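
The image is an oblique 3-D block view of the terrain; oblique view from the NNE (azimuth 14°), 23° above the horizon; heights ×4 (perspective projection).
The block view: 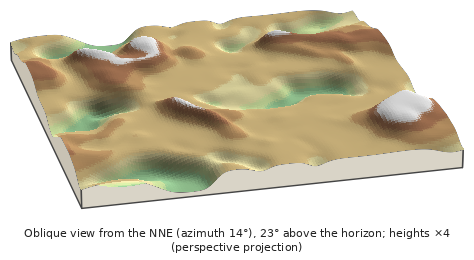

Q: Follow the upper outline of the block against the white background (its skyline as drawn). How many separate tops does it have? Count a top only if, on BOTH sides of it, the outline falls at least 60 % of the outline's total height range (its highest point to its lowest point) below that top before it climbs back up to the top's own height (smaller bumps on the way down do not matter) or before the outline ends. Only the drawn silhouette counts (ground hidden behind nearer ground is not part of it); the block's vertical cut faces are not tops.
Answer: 0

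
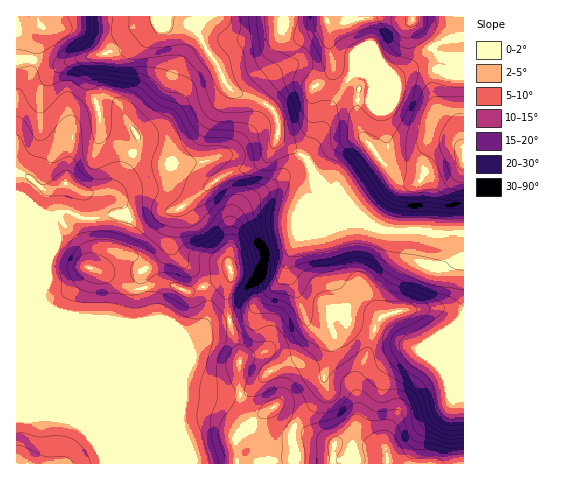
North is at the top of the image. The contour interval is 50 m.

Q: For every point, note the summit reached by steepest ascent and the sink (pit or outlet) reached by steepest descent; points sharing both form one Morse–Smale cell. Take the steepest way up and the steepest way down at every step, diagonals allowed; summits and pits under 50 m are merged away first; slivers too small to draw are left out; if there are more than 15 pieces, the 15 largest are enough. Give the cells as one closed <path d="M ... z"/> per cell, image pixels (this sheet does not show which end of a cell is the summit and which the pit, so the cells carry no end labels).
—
<path d="M314 174l0 5 8 24-19 21-13 29-3 18 9 19 10 31 23 22 1 15-6 18 1 14-2 5-26 26-6 12 5 30 167 1 1-232-31 1-9-2-39 0-8-3-43-25-4-4-6-14z"/><path d="M346 16l-178 0-1 6 22 4 6 4 12 22 9 9 11 24 12 9 23 7 13 11 3 12-1 15 31 21 4 12 12 13 6 14 4 4 16 8 20 14 15 6 39 0 9 2 30-1 1-161-23 1-10-4-17 0-18 10-26-1-10-5-6 1-1-9 6-17-7-12z"/><path d="M286 268l-5 12-33 36-39 9-22 13-40-16-25 1-13-4-31-1-18-4-14-7 3 16 50 119 6 22 191-1-5-30 6-12 23-23 5-8-1-14 6-18 0-11-24-26-10-31-8-14z"/><path d="M167 16l-150 0-1 44 16-1 27 6 39-11-7 13-1 18 9 24 2 21 8 8 31 19 25 6 22 2 22 18 6-1 15-10 19-3 10-5 10-10 8-16 1-14-3-12-13-11-30-10-7-9-9-21-9-9-9-19-9-7-21-2z"/><path d="M277 138l-8 16-10 10-38 13-46 34-8 38-15 15-10 7-1 3 10 39 0 7-3 3 39 15 22-13 39-9 33-36 22-56 19-21 0-4-14-39z"/><path d="M96 56l-12 1-25 8-27-6-16 2 1 153 25 0 13 3 5-4 9-1 12 6 9 1 21-5 20 3 19-6 23 0 10-5 29-23-5-1-12-12-8-5-22-2-25-6-21-11-17-14-3-23-9-24 1-18z"/><path d="M42 214l-26 1 0 248 88 1-3-16-55-132 0-10-4-12 6-16 0-18 8-21 0-9-3-13z"/><path d="M175 210l-25 1-19 6-20-3-24 5-18-7-6 0-9 5 2 22-7 17-1 22-6 16 4 12 14 8 18 4 31 1 13 4 21 0 8-3 0-7-10-39 1-3 10-7 15-15z"/><path d="M463 16l-116 0 5 19 7 12-6 17 0 9 7-1 10 5 26 1 18-10 17 0 10 4 22-1z"/>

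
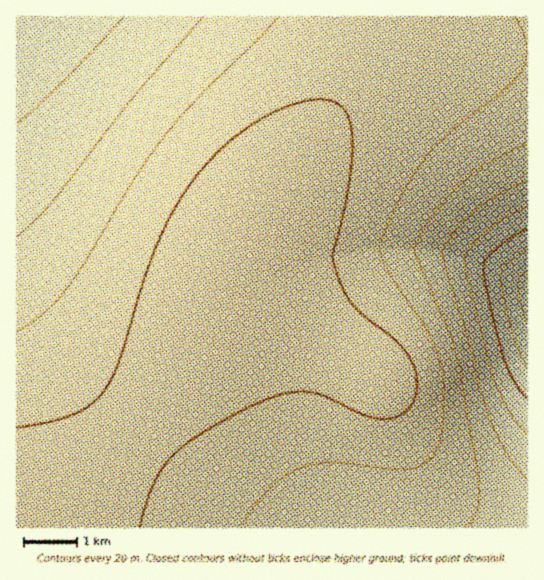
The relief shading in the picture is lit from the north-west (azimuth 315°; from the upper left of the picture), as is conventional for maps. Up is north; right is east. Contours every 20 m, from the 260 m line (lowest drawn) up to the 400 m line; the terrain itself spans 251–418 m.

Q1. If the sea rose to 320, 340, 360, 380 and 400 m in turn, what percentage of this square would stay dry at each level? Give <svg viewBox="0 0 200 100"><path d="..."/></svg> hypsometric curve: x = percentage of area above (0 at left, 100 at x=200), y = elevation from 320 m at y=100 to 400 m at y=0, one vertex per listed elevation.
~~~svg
<svg viewBox="0 0 200 100"><path d="M193 100l-10-25-20-25-37-25-67-25"/></svg>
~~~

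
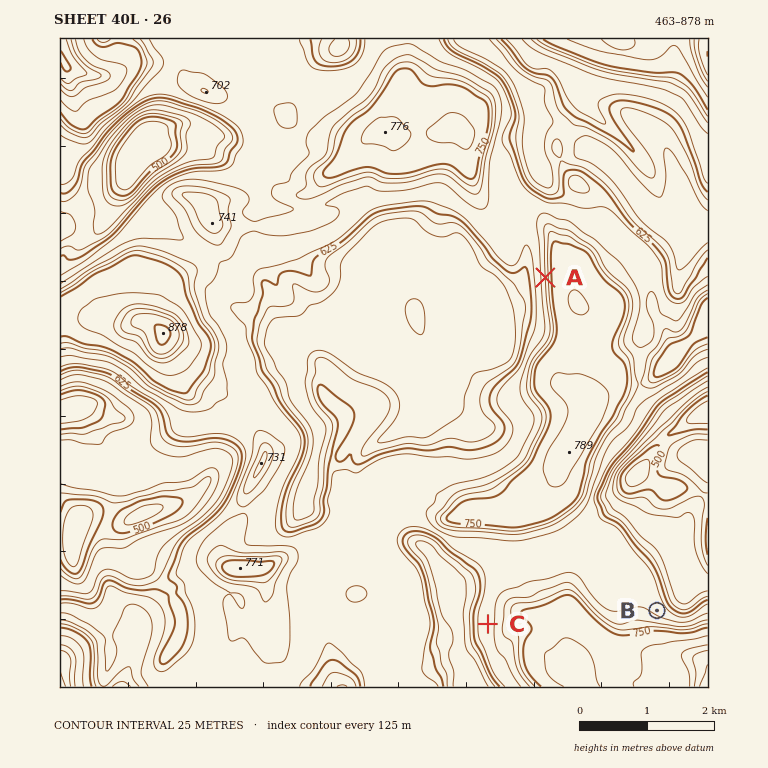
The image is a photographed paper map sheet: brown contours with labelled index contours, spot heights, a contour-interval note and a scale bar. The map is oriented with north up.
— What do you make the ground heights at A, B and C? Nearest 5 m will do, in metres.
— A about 700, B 670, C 670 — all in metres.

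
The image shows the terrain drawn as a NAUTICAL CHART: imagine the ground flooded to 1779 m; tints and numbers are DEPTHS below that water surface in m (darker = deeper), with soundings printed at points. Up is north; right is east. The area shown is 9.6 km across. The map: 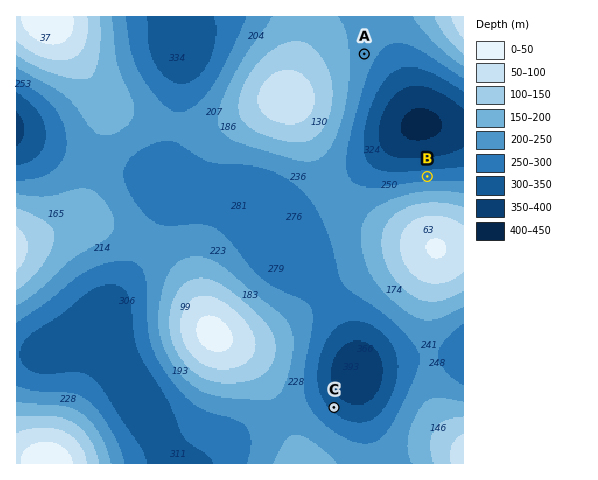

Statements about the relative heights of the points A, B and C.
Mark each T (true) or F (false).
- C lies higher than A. F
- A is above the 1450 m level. T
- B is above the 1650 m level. F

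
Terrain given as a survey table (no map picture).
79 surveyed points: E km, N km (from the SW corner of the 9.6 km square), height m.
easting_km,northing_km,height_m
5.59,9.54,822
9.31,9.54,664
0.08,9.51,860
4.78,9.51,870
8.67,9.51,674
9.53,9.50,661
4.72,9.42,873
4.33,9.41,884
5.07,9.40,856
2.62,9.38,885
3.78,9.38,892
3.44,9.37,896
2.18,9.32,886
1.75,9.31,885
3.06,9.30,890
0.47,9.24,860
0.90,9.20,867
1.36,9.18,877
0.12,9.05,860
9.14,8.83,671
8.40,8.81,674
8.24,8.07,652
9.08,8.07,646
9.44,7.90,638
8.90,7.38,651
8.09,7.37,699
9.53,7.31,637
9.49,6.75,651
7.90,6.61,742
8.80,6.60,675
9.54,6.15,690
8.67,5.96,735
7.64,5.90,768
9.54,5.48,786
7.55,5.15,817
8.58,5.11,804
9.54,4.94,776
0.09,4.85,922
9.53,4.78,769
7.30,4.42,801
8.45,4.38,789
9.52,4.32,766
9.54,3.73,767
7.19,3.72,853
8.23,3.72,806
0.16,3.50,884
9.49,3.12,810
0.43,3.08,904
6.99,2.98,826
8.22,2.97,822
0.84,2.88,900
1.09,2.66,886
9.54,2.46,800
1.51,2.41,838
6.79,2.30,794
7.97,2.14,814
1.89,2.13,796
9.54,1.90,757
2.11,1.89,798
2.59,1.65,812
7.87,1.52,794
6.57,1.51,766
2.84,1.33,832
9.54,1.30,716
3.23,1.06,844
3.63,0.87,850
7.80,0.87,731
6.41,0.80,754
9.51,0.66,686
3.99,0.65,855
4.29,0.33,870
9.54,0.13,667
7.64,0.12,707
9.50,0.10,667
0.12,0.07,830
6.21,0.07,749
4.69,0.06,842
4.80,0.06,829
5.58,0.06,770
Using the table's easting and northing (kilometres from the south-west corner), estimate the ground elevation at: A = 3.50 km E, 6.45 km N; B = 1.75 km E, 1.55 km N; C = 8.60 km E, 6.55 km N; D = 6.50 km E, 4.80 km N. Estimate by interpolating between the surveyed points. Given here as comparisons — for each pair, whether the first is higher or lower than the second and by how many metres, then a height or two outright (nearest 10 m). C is lower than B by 150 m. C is lower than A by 140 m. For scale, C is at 690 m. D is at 770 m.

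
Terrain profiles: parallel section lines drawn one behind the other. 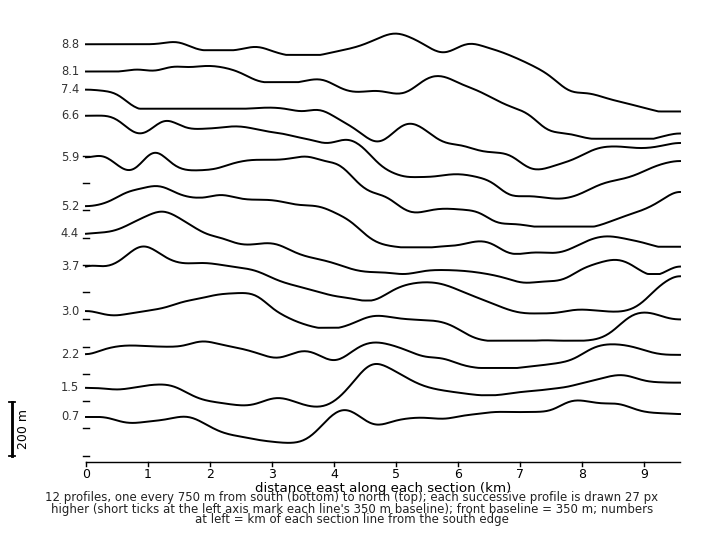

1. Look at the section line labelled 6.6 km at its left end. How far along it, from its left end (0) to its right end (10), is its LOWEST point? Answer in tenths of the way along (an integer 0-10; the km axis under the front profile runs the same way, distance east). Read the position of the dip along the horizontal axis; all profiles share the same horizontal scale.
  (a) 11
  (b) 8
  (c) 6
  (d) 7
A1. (b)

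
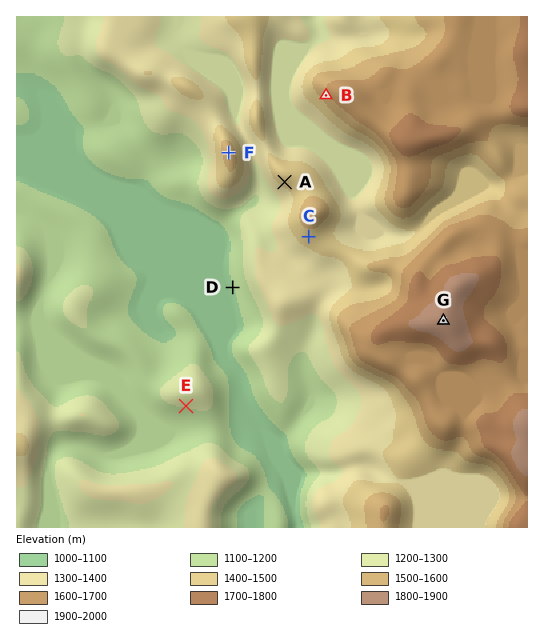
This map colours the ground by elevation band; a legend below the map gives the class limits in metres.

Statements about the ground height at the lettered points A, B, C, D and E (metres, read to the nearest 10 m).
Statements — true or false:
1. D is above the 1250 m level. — false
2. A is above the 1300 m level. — true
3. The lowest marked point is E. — false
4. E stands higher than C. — false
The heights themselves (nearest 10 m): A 1450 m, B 1570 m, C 1460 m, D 1100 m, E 1210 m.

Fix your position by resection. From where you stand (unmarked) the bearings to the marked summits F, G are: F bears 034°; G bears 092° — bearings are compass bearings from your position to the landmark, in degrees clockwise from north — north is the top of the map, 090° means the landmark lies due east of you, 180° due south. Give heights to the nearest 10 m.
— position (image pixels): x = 123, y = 309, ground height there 1110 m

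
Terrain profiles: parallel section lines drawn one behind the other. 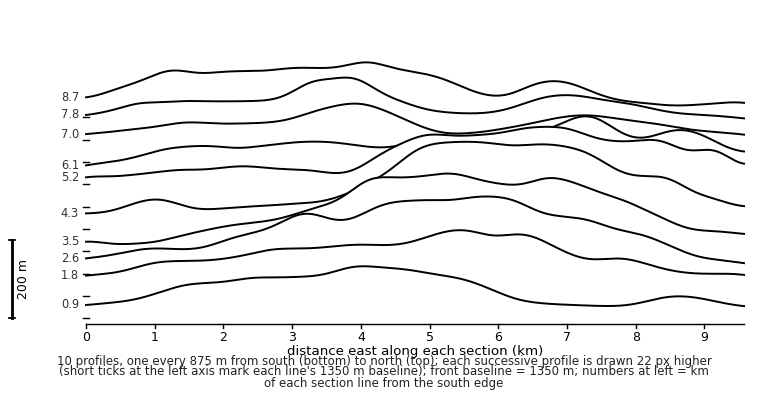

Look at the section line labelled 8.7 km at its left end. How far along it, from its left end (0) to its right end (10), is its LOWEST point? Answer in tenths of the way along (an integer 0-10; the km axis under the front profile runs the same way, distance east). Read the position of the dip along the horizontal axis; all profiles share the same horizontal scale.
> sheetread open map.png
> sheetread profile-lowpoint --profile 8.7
9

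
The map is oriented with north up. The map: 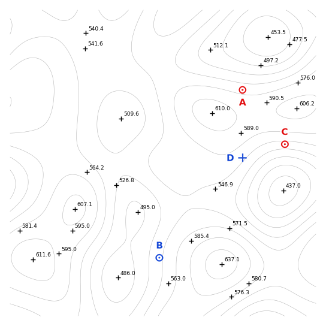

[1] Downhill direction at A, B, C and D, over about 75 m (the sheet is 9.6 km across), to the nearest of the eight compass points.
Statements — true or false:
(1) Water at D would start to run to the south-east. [true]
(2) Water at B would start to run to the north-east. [false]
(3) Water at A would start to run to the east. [false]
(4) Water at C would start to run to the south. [true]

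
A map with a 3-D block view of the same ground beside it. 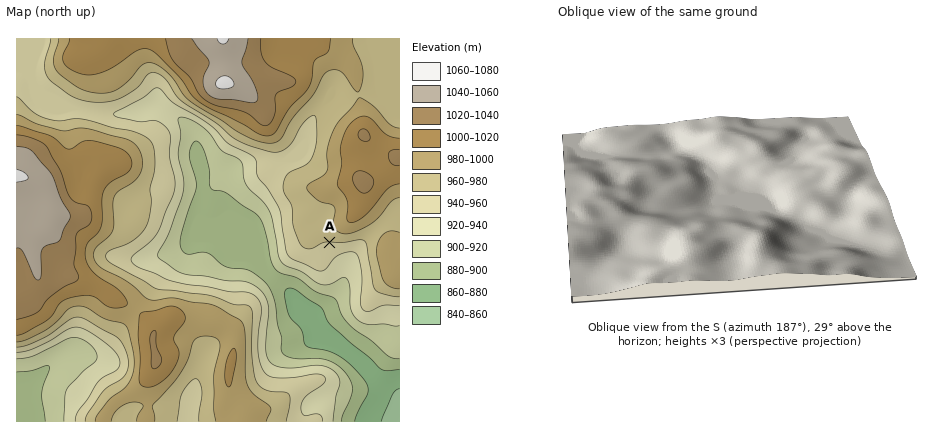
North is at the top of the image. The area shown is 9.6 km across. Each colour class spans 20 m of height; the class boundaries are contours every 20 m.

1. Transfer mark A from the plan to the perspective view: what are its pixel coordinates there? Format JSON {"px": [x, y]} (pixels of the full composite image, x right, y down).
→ {"px": [825, 194]}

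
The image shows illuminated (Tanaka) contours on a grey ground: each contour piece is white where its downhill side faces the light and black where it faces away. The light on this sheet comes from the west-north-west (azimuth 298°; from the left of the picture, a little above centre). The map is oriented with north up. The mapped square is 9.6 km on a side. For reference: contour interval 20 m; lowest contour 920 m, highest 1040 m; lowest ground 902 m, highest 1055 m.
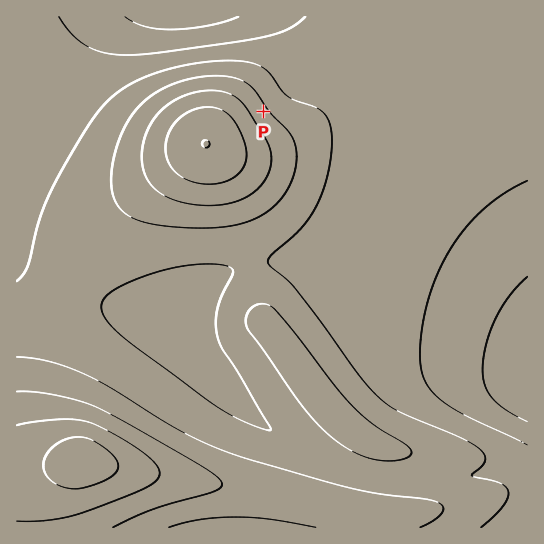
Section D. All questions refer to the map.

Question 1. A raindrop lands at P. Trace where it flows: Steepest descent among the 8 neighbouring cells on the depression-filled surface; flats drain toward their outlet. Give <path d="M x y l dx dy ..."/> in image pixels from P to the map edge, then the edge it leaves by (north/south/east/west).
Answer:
<path d="M263 111l38-37 1-3 0-6 1-2 0-25-21-21"/>
exit: north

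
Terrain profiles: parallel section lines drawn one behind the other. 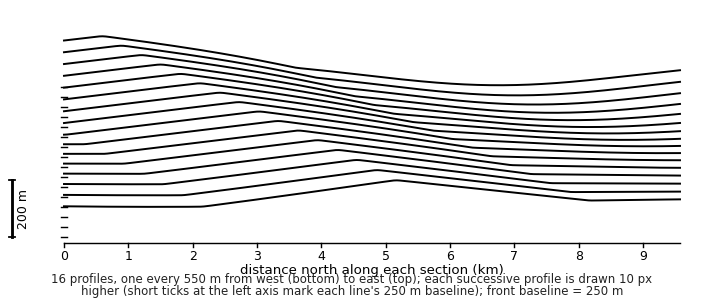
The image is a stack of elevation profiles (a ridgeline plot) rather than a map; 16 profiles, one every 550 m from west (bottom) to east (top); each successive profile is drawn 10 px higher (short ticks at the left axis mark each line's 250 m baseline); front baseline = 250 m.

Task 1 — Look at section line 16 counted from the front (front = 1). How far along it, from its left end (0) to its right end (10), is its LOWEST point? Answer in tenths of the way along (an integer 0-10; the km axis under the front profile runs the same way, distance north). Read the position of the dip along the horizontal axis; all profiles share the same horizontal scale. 7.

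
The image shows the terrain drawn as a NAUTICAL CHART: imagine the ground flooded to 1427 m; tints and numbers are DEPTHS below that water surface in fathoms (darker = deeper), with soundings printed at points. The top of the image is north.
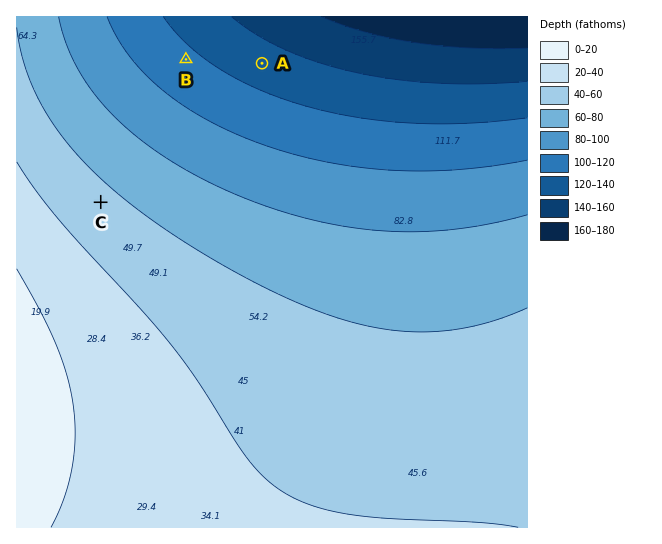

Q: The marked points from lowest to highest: A B C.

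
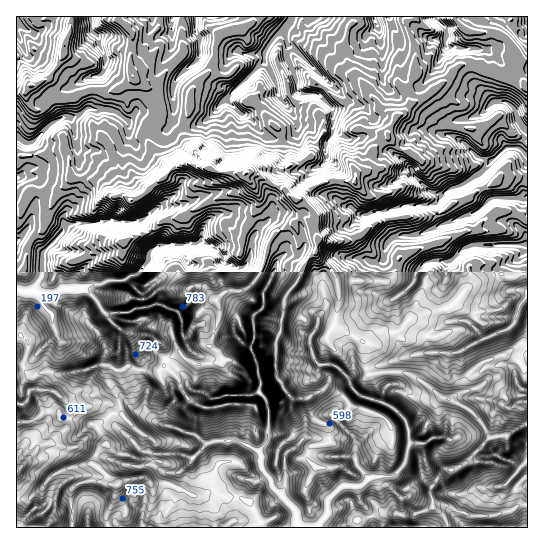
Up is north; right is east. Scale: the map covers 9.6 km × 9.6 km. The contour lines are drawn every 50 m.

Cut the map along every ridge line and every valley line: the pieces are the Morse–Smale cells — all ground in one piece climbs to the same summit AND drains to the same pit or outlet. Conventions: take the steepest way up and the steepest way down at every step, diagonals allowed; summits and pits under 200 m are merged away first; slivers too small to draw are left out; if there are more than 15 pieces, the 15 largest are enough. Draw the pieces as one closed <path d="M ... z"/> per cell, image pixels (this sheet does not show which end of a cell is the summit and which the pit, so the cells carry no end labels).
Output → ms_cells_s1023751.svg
<path d="M134 79l-23 13-22-1-16 8-20 1-15 11-9-6-4-10 1-4-10 2 0 242 6 1 6 6 0 8-5 15 7 10 12-3 21 3 22-4 12-6 12 0 8 6 10-4 15 4 17 0 8-12 11-6 17 11 26-1 2-4-4-6-10-7 11-32-4-13 13-10 13 0 8 8 25-3 10 4 2-6 12-15 6-16 11-10 3-14-4-8 0-17-14-14-10-3-8-9-10-3-8-6-15-7-27 1-33-9-7 0-12 5-10-8-13-19 0-7 12-24-3-14-4-8z"/><path d="M315 253l-10 10-6 16-12 15-2 6-10-4-25 3-8-8-13 0-13 10 4 13-11 32 10 7 4 6-2 4-26 1-17-11-11 6-8 12-17 0-15-4-6 4-6-2-4 5-2 9 12 21 6 0 6 5 24 14 38 12 10 8-1 4-11 12-16-6-20 2-2 2-2 8 4 3 6 4 16 1 0 8-7 13 0 7-11 9-3 18 239 0 2-2 2-28-14-15-2-6 10-2 10-13 4-16-1-19-4-9-13-11-10-6-20-5-10-10-2-7 8-7 10-3-3-27-29-17 4-19-2-25-4-8-16-15z"/><path d="M469 64l-10 1-17 19-17 13-12 6-18 16-7 12 0 7-15 12-6 19-9 3-4 9-25 0-10 3-12 7-6 8 15 18-1 14 4 8-3 16 17 18 4 8 2 25-4 19 30 18 8 1 16-11 10-2 14-14 37-10 19-20 17-10 7-2 12 0 5 2 18-4 0-184-7-8-16-2-12-7z"/><path d="M353 16l-99 0-2 7-5 4-22 5-6 5-8 32-15 14-5 10 0 13-7 21 0 10 3 6 9 10 10 15 17 5 31 0 19 12 10 3 12 12 6 0 6-9 16-8 31-2 4-9 9-3 6-19 15-12 0-7 8-14-16-8-3-7-30-40-4-12 5-21 5-7z"/><path d="M366 369l-9 3-8 7 2 7 10 10 20 5 16 10 7 7 5 15 0 13-5 19-9 10-10 2 2 6 14 15 0 15-4 14 50 1-3-11-12-11 1-4-2-13 12-18 12-2 10-5 18-18 6-8-5-12-15-17-30-13-13-12-19-11-26-1-12 3z"/><path d="M253 16l-134 1 0 4 9 6 5 10-2 13 1 25 5 6 18 10 4 11 0 15-11 18 1 11 7 11 15 12 12-5 22 3-9-14-9-10-3-6 0-10 7-21 0-13 5-10 15-14 8-32 6-5 22-5 6-6z"/><path d="M527 273l-17 4-5-2-12 0-7 2-17 10-19 20-37 10-14 14-10 2-16 11-8-1 0 23 6 2 48-15 35 0 27-13 4 18 5 2 17-7 14-9 6 0z"/><path d="M127 404l-7 1 1 10-8-2-10 8-10 4 6 4 6 10 0 4-10 14-2 8 15 12 3 7 5 2-1 12-8 16 0 8 2 3 8-1 4 4 36 0 4-18 11-9 0-7 7-13 0-8-16-1-6-4-4-3 2-8 2-2 20-2 16 6 11-12 1-4-10-8-41-14-21-12z"/><path d="M118 16l-46 1-8 37-7 13-8 12-18 6-6 9 4 11 5 4 4 2 15-11 20-1 16-8 22 1 12-5 10-9-2-8 0-20 2-13-5-10-9-6z"/><path d="M454 16l-37 0-2 3-8 3 9 31 0 21-9 16 3 15 19-10 13-11 17-19 4-1 12 1 34 15 15 2-5-5 1-19-13-19-13-7-28-1-6-5z"/><path d="M415 16l-61 0-1 6-5 7-5 21 9 21 15 16 13 22 17 8 12-11-2-16 9-16-1-31-8-17 0-4 8-3z"/><path d="M22 336l-6 1 1 86 14-2 12-9 14 0 4 5 8 2 0-13-2-3 3 2 13 2 7 0 7-4 23 2-11-22 2-9 4-4-6-5-12 0-12 6-22 4-12-3-21 3-7-10 5-15 0-8z"/><path d="M527 424l-21 12-16 1-25 27-10 5-12 2-12 18 2 13-1 4 14-1 13 6 11-20 5-3 30-3 23-24z"/><path d="M486 361l-8 4-11 12-3 14-15 8 20 10 12 13 9 15 16-1 22-13 0-32-11-6-4-17-10-4-9 3-5-2z"/><path d="M74 419l-5 0-2 8-8 8-9 8-9 2-25 26 1 29 13-1 14-13 6-9 15-8 28-6 3-9 9-11 0-4-10-14z"/>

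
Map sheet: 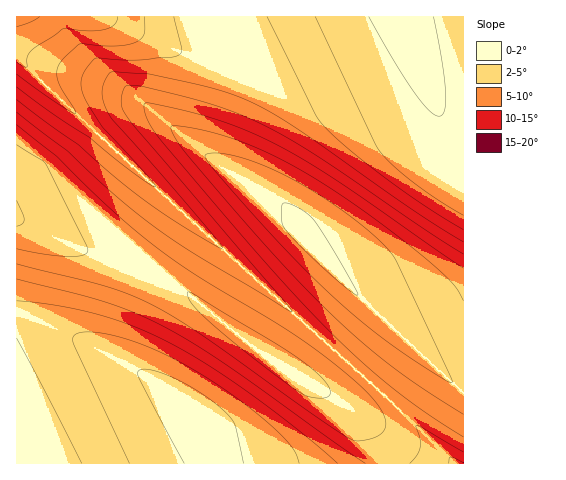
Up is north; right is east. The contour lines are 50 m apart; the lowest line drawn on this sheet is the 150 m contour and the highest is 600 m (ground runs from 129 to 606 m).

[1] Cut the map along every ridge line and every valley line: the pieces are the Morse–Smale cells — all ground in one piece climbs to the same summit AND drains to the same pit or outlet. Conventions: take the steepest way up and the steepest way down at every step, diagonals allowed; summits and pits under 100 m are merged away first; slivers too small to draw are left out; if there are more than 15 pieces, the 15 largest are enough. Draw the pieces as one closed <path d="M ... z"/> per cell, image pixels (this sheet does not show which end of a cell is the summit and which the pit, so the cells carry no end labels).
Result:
<path d="M463 16l-242 0 0 8 18 44 2 12-23 67 0 13 3 6 67 42 9 14 8 21 13 14 143 133 3 0z"/><path d="M220 16l-203 0-1 39 23 24 133 124 198 178 25-31 7-10 0-4-97-93-8-21-9-14-60-37-10-11 0-13 5-17 18-50-2-12z"/><path d="M17 218l-1 95 18 5 68 33 88 52 5 4 10 27 9 30 242-1-86-81-20 17-9 1-7-2-64-38-103-85-20 0-18-6-67-28z"/><path d="M17 56l-1 161 3 3 43 21 67 28 18 6 20 0 103 85 64 38 7 2 9-1 20-17-244-221-87-82z"/><path d="M21 314l-5 0 1 150 196-1 0-5-8-24-10-27-5-4-88-52z"/><path d="M403 337l-8 13-25 32 82 78 4 4 7 0 1-73-12-9z"/>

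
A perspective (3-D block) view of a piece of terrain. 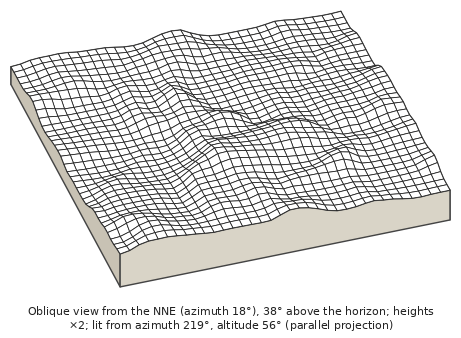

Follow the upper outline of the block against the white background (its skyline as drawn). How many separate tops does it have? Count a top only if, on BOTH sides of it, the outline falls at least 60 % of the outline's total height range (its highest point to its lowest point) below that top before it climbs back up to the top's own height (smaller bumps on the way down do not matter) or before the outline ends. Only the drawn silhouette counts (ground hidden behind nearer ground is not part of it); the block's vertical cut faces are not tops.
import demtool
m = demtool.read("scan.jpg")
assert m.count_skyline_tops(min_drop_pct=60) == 0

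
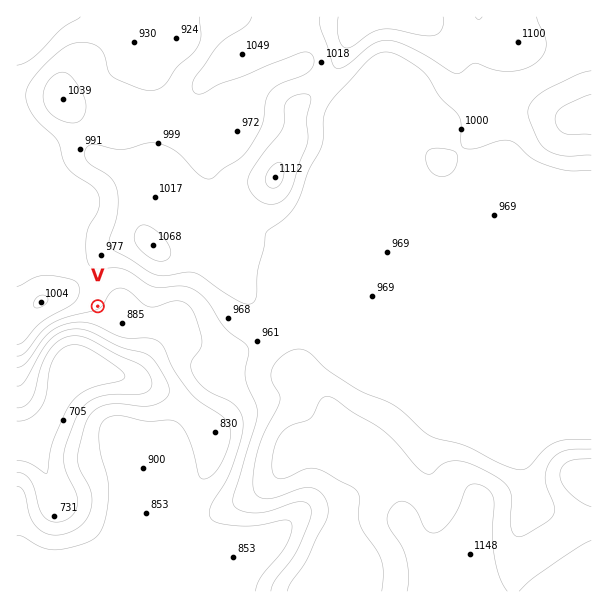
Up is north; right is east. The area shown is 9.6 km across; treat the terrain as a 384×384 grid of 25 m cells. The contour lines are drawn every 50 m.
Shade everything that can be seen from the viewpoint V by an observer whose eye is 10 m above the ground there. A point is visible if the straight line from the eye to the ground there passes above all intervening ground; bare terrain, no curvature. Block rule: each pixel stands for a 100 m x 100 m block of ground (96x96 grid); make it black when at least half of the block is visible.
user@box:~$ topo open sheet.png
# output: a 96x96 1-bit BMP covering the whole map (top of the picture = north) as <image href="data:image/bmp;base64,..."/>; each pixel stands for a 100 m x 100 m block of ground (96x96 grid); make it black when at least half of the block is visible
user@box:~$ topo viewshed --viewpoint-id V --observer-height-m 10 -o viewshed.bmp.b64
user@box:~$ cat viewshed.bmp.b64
<image width="96" height="96" href="data:image/bmp;base64,Qk2+BAAAAAAAAD4AAAAoAAAAYAAAAGAAAAABAAEAAAAAAIAEAAATCwAAEwsAAAIAAAAAAAAA////AAAAAAD/n+AAAH+AAAAAAAD/H8AAAD/AAAAAAAD/H8AAAA/AAAAAAAD/j8AAAAGAAAAAAAD/z4AAAAAAAAAAAAD/74AAAAAAAAAAAAD/94AAAAAAAAAAAAD//wAAAAAAAAAAAAD//wAAAAAAAAAAAAD//gAAAAAAAAAAAAD//wAAAAAAAAAAAAD//wAAAAAAAAAAAAD/DwADgAAAAAAAAAD+B4AD4AAAAAAAAAD+A4AB+AAAAAAAAAD8A8AB/gAAAAAAAAD8AcAB/wAAAAAAAAD8AeAB/4AAAAAAAAD8AeAA/8AAAAAAAAD8AfAA/+AAAAAAAAD8AfwA//AAAAAAAAD+Mf4A//AAAAAAAAD///+A//AAAAAAAAD////h//gAAAAAAAD////x//gBAAAAAAD////5//wDAAAAAAB////7//4GAAAAAAA///////8IAAAAAAA/////n//wAAAAAAA/////A//wAAAAAAA////+A//wAAAAAAB////+A//wAAAAAAB////+A//wAAAAAAD/////B/jwAAAAAAD8D8H/B/AAAAAAAAD4AAD/j/gAAAAAAAB4AAD/n/gAAAAAAABwAAD///wAAAAAAABwAAD///4AAAAAAABwAAD///4AAAAAAAB4AAD///4AAAAAAAB4AAD///4AAAAAAAB4AAD//wAAAAAAAAB8AAH//gAAAAAAAAB8Af4//AAAAAAAAAAfA/4f/AAAAAAAAAAP//4P/AAAAAAAAAAH//4P/AAAAAAAAAAD//8P+AAAAAAAAAAAf/8P+AAAAAAAAAAAH/+/8AAAAAAAAAAAD///4AAAAAAAAAAAD//fwAAAAAAAAAAAD/+DgAAAAAAAAAAAB/+AAAAAAAAAAAAAB/8AAAAAAAAAAAAAA/4AAAAAAAAAAAAAAPgAAAAAAAAAAAAAAAAAAAAAAAAAAAAAAAAAAAAAAAAAAAAAAAAAAAAAAAAAAAAAAAAAAAAAAAAAAAAAAAAAAAAAAAAAAAAAAAAAAAAAAAAAAAAAAAAAAAAAAAAAAAAAAAAAAAAAAAAAAAAAAAAAAAAAAAAAAAAAAAAAAAAAAAAAAAAAAAAAAAAAAAAAAAAAAAAAAAAAAAAAAAAAAAAAAAAAAAAAAAAAAAAAAAAAAAAAAAAAAAAAAAAAAAAAAAAAAAAAAAAAAAAAAAAAAAAAAAAAAAAAAAAAAAAAAAAAAAAAAAAAAAAAAAAAAAAAAAAAAAAAAAAAAAAAAAAAAAAAAAAAAAAAAAAAAAAAAAAAAAAAAAAAAAAAAAAAAAAAAAAAAAAAAAAAAAAAAAAAAAAAAAAAAAAAAAAAAAAAAAAAAAAAAAAAAAAAAAAAAAAAAAAAAAAAAAAAAAAAAAAAAAAAAAAAAAAAAAAAAAAAAAAAAAAAAAAAAAAAAAAAAAAAAAAAAAAAAAAAAAAAAAAAAAAAAAAAAAAAAAAAAAAAAAAAAAAAAAAAAAAAAAAAAAAAAAAAAAAAAAAAAAAAAAAAAAAAAAAAAAAAAAAAAAAAAAAAAAAAAAA="/>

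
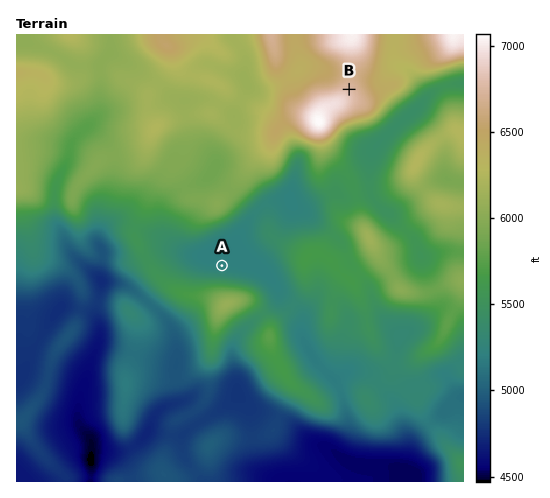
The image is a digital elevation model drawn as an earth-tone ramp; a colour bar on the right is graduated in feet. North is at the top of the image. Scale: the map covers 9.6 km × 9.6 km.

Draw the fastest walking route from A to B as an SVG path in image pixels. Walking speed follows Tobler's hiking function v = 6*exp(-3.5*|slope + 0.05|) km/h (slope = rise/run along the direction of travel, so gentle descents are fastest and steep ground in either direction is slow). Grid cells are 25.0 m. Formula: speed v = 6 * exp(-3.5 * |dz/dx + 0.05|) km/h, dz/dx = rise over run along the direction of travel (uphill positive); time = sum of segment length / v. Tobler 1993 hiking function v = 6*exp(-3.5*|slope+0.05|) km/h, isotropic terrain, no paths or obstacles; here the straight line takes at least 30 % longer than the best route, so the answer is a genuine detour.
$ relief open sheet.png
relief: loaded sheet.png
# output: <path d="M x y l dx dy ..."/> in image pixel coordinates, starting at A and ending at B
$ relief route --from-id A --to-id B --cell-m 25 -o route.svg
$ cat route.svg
<path d="M222 266l2-5 0-18 38-74 9-10 23-46 18-18 7-3 15 0 5-3 10 0"/>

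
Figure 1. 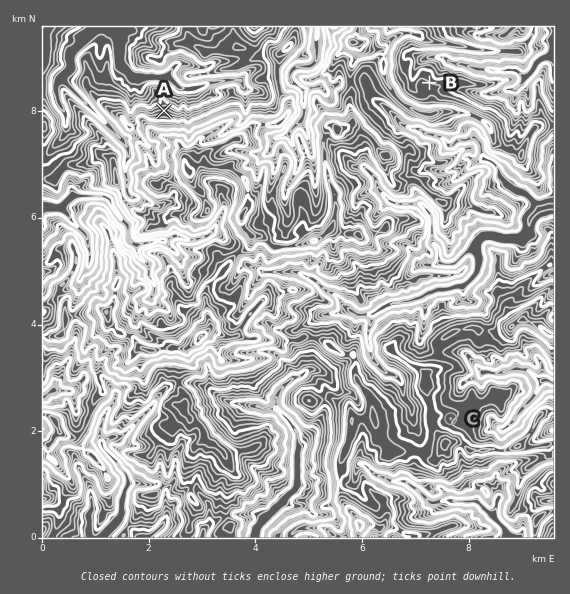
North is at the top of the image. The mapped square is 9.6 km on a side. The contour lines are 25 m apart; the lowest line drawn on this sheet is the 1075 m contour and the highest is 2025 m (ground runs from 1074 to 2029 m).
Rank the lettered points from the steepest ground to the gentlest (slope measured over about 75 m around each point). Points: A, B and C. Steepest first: A B C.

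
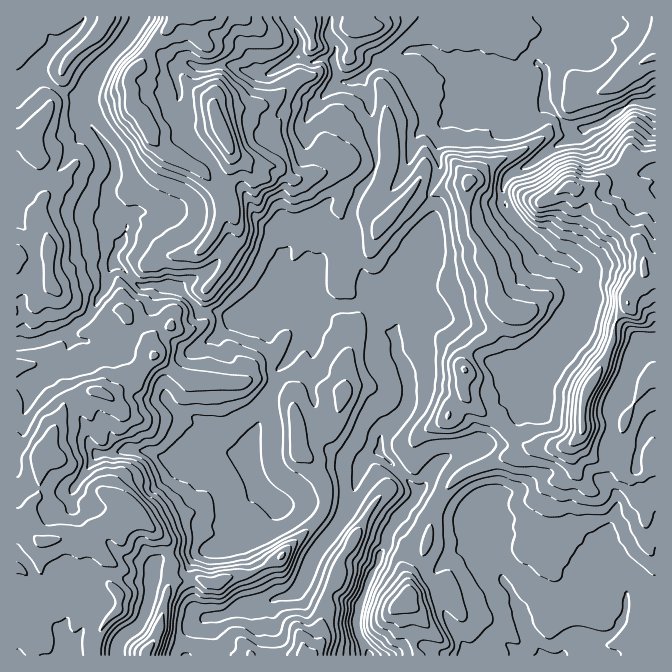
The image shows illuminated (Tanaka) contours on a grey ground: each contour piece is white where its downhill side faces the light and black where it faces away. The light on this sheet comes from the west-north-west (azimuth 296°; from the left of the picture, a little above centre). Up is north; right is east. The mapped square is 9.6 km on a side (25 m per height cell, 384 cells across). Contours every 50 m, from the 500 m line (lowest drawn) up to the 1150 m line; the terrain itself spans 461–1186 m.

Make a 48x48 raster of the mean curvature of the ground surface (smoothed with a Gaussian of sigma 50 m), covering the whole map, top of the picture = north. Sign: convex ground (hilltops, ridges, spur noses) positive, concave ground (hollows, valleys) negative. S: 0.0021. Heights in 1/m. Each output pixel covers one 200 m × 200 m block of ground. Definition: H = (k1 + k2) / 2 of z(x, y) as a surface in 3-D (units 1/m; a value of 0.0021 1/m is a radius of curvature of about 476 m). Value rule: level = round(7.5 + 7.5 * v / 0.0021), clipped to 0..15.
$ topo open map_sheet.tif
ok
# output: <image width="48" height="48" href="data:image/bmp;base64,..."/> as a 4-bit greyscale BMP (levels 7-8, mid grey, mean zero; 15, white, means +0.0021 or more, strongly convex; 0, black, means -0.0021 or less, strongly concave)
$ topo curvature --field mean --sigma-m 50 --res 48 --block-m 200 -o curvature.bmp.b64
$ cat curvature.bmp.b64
<image width="48" height="48" href="data:image/bmp;base64,Qk32BAAAAAAAAHYAAAAoAAAAMAAAADAAAAABAAQAAAAAAIAEAAATCwAAEwsAABAAAAAAAAAAAAAAABEREQAiIiIAMzMzAERERABVVVUAZmZmAHd3dwCIiIgAmZmZAKqqqgC7u7sAzMzMAN3d3QDu7u4A////AHiWe5CfwlmpjqmO2HcEWYaTioeFZoiHiHmHeMEU90d3uGRufaCYp391hXpJlVZoiHh3hepQ+yRWl3bIi2DNl8kamZZqmIqFiWhnd16xnSNEFGZ0naCN6tNpiIV4iIeWeWt4d1zFT0SbREMzjHIav6OYiIaIiHeWeHh2dplkPaz/uoZjXekIj1aod1eHiHmGaJh2hoq1PWla3euiS+kEqVSYZ2iIh4hmeVh2h7dkOWASRJ/yJ+lgtqhXd3mIh4dni1zKqWiirpVmVTX8Iq9xl7p2h2mHh4dniYl5iZmZ+VaHd2RNsi+TSatmd2iId3dHmadFRnmul2iXd3dVyhbnBatWeGeHdndXiWmXaXjKl2iXd3d1bUTMgX11Z2mXhouEp1l1G8uURnaHd3dljlR99RnWRENal6tnp1p3VLqbZWd3d3dnumV7VnWup1hmaaNaiVus0Xi6VGd3d3aqp1V2LIVXvLuGWmiZWjvIcVABRmd3d3WsdmhjunVURHmr3qR5WUjIZMmIp3d3d3WraoaDmrd2Q5qJefZKWDi7aFi9qIdmdmW6WbZ3J535aqV1Jvg8dmaLWFy4dVaIdlbJSLdYg1jXyHZmVvQopnZ6m8tWI6iImTa5WMlopHV8hnd3V/gkp3ZmeqecJKu83qSoaLmXlHWMh2d3Zt9SmqhmZHZ8eJiHapNnV7lXdXWftVd3ZW/CW5q2l3do+SSGmpdoZ6lYWHWrRGZndVjzRyI4ZXdpplQ3lmiHd4poWHeIu3hldkT4NHtjS4eHjcyVVmiHZ4p2aIhmZ4mVV1P2J2p6Ybm2bKFzV3iIeIp3d4dleKzaVmSc9FuLxEy6fJK2VmdmZmZYd3d3iriblmNPpma8iRuAIA34VneXeahod3iGeoZ4p2SNp4XIeEkalWJ8hWaHd5dod3d3iodnmWVYupe1eGGcu7tJpmaHd4aXZ3ZpqpdYVFVEuqbZZ5N4mZ3TuVZ4d4XHdnZYqZiDZmZXt2XId3ZJh2Xmq1aHhpS7ZWVruYcUd2iJ5mqmZno4h3V61zR1d5Wcp1Rrp3BXaGe6Znl2ZoR1Z2Vb4rN3R5WW2XNblhPOaXvmV3m4d1iYh1R7lIOZhHWWfWdteA3v+rdHd2Vpl2WHdVe4WdmcqXVLObOu+wl3v82Weml2qJR2eL12mayWmqppkvJ+u1AFnVe5dWummXRnraY46oiDiJpnwdPomf9wWVRt3YtoaEVK1lRuw0p0iIlJs6RDQzX9Ijd8tXuGdVZ9x1efdGpTmIk7plV3d3U6sxJLxGnGVWnMdWXMVneTapk7qHd3d4mGSoYC5mjZVXfodUfqebuGGKoslmd3d3eijLqCAFh2VGvHd1rNl3rHYWZNhneHiZekiJrdhnN/ZCnohqR7QhO/90Ncd4iHd1Z2iXZ9tpR9pSPfhDIyNoQCIc5SWYZnd4pliHZXy5lH21Esl1n7hYu09lhWRFaIiIiWiHdmenl1TOUV63tmR6uS0JqqZnh3d4iJZ4iHeYd5Y+pRTYmri5cMwaurp4iIh4iHd3d3aQ=="/>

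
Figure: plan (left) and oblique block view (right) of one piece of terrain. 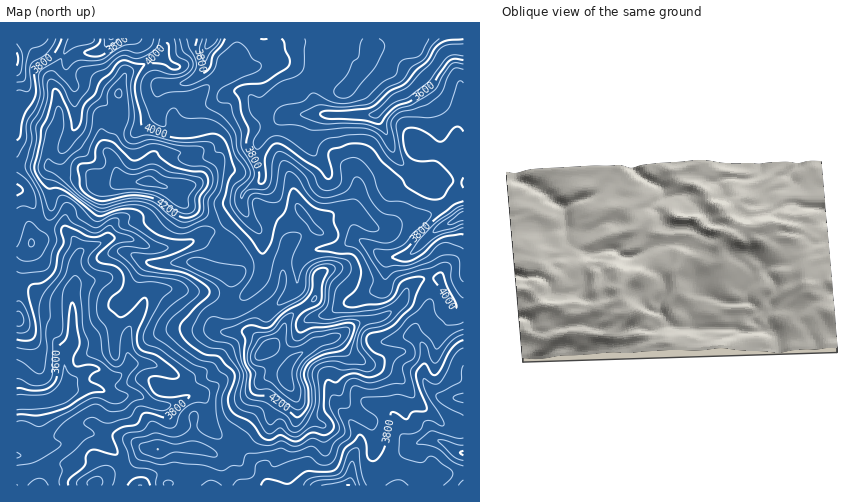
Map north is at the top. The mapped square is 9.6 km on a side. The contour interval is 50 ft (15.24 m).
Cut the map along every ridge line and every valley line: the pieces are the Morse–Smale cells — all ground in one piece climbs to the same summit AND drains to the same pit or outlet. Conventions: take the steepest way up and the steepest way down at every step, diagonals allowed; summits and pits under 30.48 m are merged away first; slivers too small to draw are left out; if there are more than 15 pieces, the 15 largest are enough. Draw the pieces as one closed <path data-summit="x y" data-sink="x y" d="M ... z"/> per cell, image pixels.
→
<path data-summit="269 348" data-sink="17 403" d="M48 226l-4 0-18 24-10 2 0 34 12 2 17 10 26 4 2 36-8 16 0 18 2 7-2 12-16 10-33 2 0 82 151 1 16-9 6-29 13 1 12 5 16-2 24-40 2-18 5-11 11-8 13 1 3-12-15-14-24-18-26 0-3-2-1-11 9-23 4-17-1-4-8-3 3-27-6-15-2-2-14 5-16 10-21 5-14 0-23-9-18-1-32 15-6-14-7-7z"/><path data-summit="269 348" data-sink="463 50" d="M463 38l-225 1 0 18-3 7-6 9-11 6 2 6 5 7 20 1 15 17 23 7-20 18-5 10 4 35-13 7-7 7 0 15-23 20 7 16-3 27 9 3-4 21-9 23 2 12 28 1 12 8-6-10 1-4 5-11 21-28 1-29 5-14 21-15 6 0 1-3 10-8 11-6 12-2 9 4 12 12 14 3 18-7 18-3 24-12 12-10 8-2z"/><path data-summit="269 348" data-sink="463 453" d="M438 278l-14 0-8 4-8 6-5 12-14 13-13 6-19 4-17 13-8 2 4 3 6 11 0 9-6 14 0 8 3 10 5 8 11 11 16 12 2 5 2 57 89-1 0-176-10-3-13-26z"/><path data-summit="269 348" data-sink="463 216" d="M463 196l-7 1-12 10-24 12-18 3-18 7-14-3-16-15-6-1-11 2-16 9-6 8-3-1-19 11-5 5-5 14-1 29-21 28-6 15 3 6 30 30 7-10 19-12 23-7 20-14 28-7 18-16 5-12 4-4 12-6 16 2 14 26 4 3 5 0z"/><path data-summit="147 181" data-sink="463 50" d="M217 79l-18 16-23 14-2 11 11 12 0 20-23 5-13 24 23 7 11 16 25 12 12 12 22-19 0-15 7-7 13-7-4-35 5-10 20-18-23-7-8-12-9-6-18 0z"/><path data-summit="269 348" data-sink="348 485" d="M332 338l-18 6-19 12-9 16 0 7 11 21 0 17-5 19-10 20 6 30 86-1-1-56-2-5-16-12-11-11-5-8-3-10 0-8 6-14 0-9-6-11z"/><path data-summit="147 181" data-sink="17 403" d="M60 171l-5 0-4 6 0 34-6 14 22 7 7 7 6 14 32-15 18 1 23 9 22-1 13-4 16-10 14-4-10-13-25-12-14-17-18-5-27-2-12 5-13 1-11-13-7-1-13 2z"/><path data-summit="147 181" data-sink="111 39" d="M133 38l-22 0-12 13-21 2-9 6-6-2-3 3-9 19 8 31-2 16-8 23 0 16 3 3 16 6 13-2 7 1 11 13 13-1 10-5-4-6-10-25 14-30 1-8-4-20 5-16 22-12-6-17z"/><path data-summit="269 348" data-sink="463 453" d="M283 375l-14 1-8 7-5 11-2 18-24 40-16 2-12-5-13-1-6 29-15 8 119 1 0-13-5-10 0-7 10-20 5-19 0-17-11-23z"/><path data-summit="147 181" data-sink="213 39" d="M146 64l-22 11-5 16 4 20-1 8-14 30 11 27 6 6 23 0 14-25 23-5 0-20-10-9-1-10 6-9 19-9 18-16-11-13-7 9-11 7-28 3-9-9z"/><path data-summit="147 181" data-sink="17 58" d="M41 38l-25 1 0 150 10 6 12 23 7 7 6-14 0-34 3-5 4-2-9-5 1-21 9-28-2-20-6-17 12-23-11-6z"/><path data-summit="18 320" data-sink="17 403" d="M24 286l-8 1 0 114 33 0 12-6 6-10-2-31 8-16-1-36-27-4z"/><path data-summit="269 348" data-sink="213 39" d="M237 38l-69 0-5 18-16 6 0 3 7 14 6 6 28-3 11-7 7-9 12 13 11-6 6-9 3-7z"/><path data-summit="269 348" data-sink="17 58" d="M17 190l-1 61 8 1 6-6 2-6 8-7 5-8-7-7-12-23z"/><path data-summit="269 348" data-sink="111 39" d="M167 38l-33 1 6 7 6 18 17-8 4-7z"/>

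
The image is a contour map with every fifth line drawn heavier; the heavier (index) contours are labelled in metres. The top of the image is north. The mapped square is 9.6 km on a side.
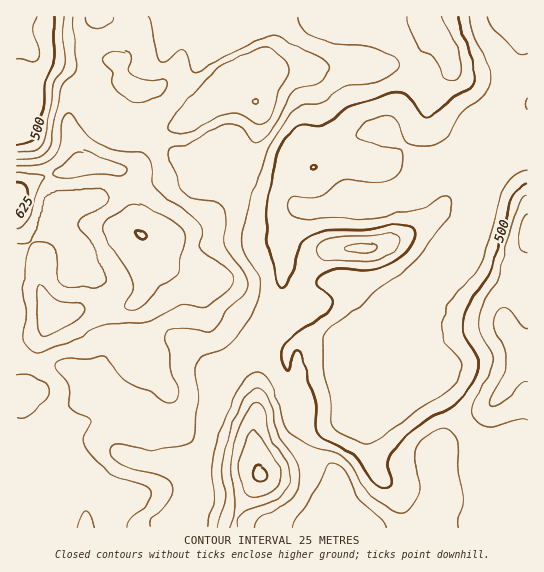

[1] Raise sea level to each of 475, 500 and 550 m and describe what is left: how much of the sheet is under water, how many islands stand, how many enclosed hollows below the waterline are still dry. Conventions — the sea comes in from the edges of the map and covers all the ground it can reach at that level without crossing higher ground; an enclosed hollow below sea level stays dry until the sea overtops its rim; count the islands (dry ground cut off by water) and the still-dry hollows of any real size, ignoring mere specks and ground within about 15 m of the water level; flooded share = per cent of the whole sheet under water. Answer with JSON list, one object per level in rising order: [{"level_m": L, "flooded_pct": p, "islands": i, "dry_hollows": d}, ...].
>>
[{"level_m": 475, "flooded_pct": 15, "islands": 0, "dry_hollows": 0}, {"level_m": 500, "flooded_pct": 27, "islands": 0, "dry_hollows": 0}, {"level_m": 550, "flooded_pct": 64, "islands": 0, "dry_hollows": 0}]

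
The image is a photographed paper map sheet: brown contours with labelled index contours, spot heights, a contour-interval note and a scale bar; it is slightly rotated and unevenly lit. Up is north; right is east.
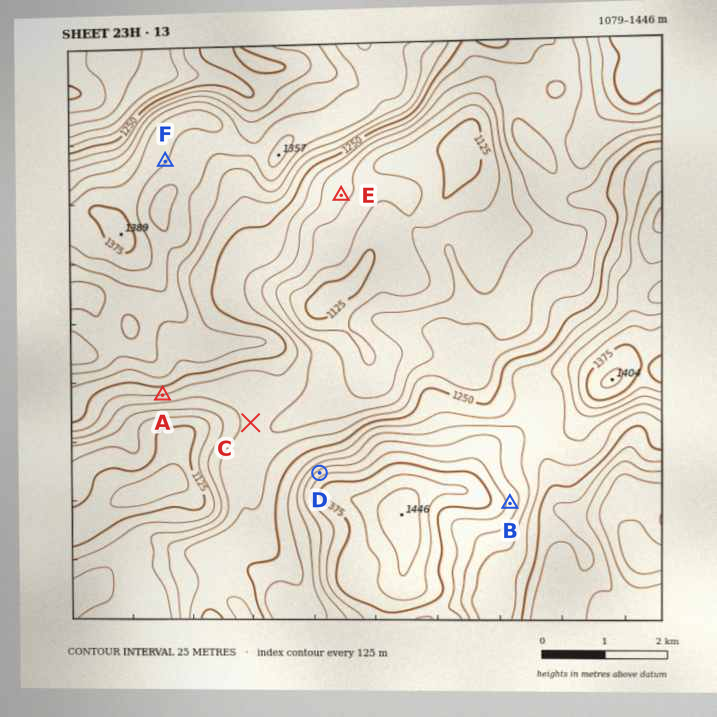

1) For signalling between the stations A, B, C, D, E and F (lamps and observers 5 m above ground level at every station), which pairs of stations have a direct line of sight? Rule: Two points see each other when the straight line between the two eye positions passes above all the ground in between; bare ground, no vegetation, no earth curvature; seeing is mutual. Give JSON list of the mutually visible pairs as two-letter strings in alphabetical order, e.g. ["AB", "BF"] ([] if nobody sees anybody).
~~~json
["AC", "AD", "CD", "DE", "DF"]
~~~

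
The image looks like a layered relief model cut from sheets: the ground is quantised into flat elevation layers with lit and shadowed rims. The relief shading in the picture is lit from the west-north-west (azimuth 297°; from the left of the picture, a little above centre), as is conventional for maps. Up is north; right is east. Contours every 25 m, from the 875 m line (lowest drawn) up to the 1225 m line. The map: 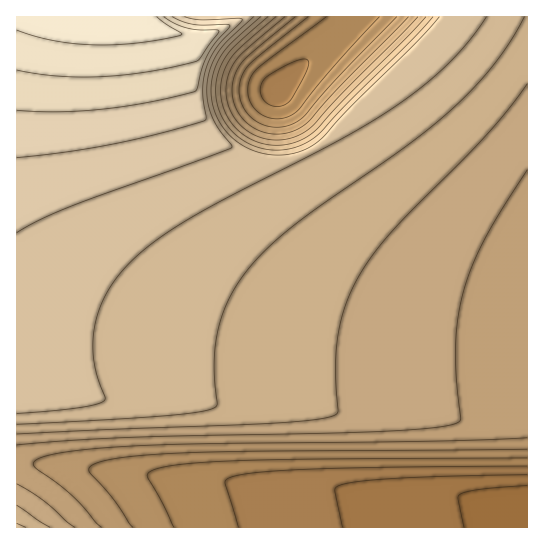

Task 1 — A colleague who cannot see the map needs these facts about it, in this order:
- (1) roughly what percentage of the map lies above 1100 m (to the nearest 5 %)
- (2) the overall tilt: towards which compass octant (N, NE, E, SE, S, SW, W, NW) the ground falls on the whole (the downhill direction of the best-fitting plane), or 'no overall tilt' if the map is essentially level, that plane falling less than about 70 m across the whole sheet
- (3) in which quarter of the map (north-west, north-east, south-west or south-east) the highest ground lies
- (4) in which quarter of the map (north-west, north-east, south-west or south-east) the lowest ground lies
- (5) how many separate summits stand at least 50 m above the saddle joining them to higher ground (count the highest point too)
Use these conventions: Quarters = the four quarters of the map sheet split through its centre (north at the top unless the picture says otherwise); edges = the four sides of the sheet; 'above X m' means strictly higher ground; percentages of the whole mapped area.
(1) Roughly 25 % of the ground is higher than 1100 m.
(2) Overall the map slopes down towards the south-east.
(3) Look to the north-west quarter for the highest ground.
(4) Look to the south-east quarter for the lowest ground.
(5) There are 2 summits with 50 m or more of prominence.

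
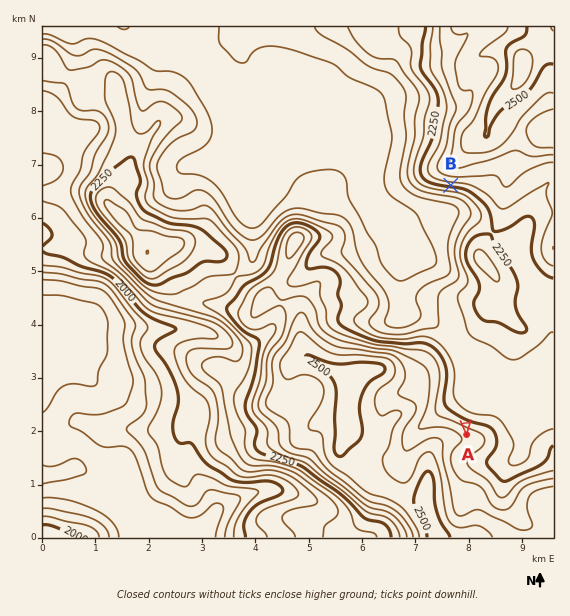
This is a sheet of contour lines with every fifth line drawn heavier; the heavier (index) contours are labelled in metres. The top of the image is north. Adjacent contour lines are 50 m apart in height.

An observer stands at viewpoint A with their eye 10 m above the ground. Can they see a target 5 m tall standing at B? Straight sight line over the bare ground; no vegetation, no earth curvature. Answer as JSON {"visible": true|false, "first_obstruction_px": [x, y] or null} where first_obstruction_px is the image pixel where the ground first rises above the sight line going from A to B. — {"visible": true, "first_obstruction_px": null}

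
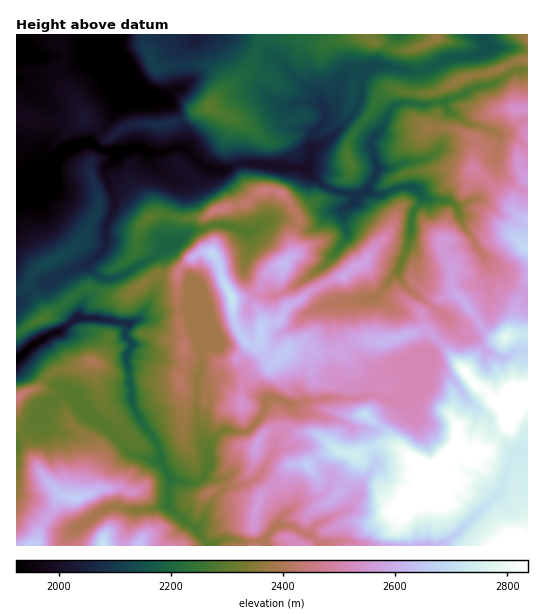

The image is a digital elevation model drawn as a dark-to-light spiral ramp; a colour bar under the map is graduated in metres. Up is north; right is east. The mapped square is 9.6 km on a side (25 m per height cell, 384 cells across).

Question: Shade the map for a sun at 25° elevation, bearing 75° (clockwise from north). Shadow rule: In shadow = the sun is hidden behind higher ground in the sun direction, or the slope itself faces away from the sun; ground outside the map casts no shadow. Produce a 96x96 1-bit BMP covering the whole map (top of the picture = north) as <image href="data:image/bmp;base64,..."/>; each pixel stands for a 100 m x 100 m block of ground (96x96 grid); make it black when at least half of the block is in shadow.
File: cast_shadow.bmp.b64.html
<image width="96" height="96" href="data:image/bmp;base64,Qk2+BAAAAAAAAD4AAAAoAAAAYAAAAGAAAAABAAEAAAAAAIAEAAATCwAAEwsAAAIAAAAAAAAA////AAAAAAAAHwAAAAEAAHgAAAAADwAAAGEAALgAAAAABwAAADAAgAAAAAAAAAAAAAAMAAAAAAAAAAAAAAAAAAAAAAAAAAAAAAAAAPAAAAAAAAAAAAAAAPgAAAAAAAAAAAAAAfAAAAAAAAAAAAAAAfAAAAAOAAAAAAAAAPAAAAB8AAAAAAAAAOAAAAD4AAAAAAAAAGAAAAD4AAAAAAAAAAAAAADwAAAAAAAAAAAAAADwAAAAACAAAAAAAADgAAAABiAAAAAAAADgAAAABhAAAAAAAAAAAAAQBBAAAAACAAAAAAAQAAAAQAAAAAAAAAAwAAAAgAADwAAAAAAgABgAAAAHwAAAAABAAAwAAAAHwAAAAACAAMQAAAAPwHAAAACAAAAAAgAfwPAAAAEAAAAAAAAPgPAAAAMAAAAAAAAPAfAAAAMAAAAAAAAGA4AAAAYAAAAAAAAAjxgAAAYAAAAAAAABnBAAAAYAAAAAAAADvAAAAAYAAAAAAAAD+AAwAAYAAAAAAAAH+AAYAAYAAAIAAAAH8ACIAAYAAAQAAAAH4ADAAAwAAAQAAAADwABgAAQAAYAAAAABwAAgAAYAB+AAAAABAOACAAYAD+AAAAAAAeACAA8AD8AAAAAAAeABwA4AD8AAAAAAAQAA4AYAH4AAAAAAAAAAAAYAH4AAAAAAAAAAAfEAP4AAAAAAAAAAGeCAP4AAAAAAAAAADAAAfwAAAAAAEAAAAAAAfwAAAAAAAAAAAAAAfwAAAAAAAAAAAAAAfwAAAAAAAAAAAAAA/gAAAAAAAAAAAAAI/ggAAAAAAAAAAAAM/BwAAACAAAAAAQAM/BwAAACAAAAAAAAePAwACADAAAAAAAAfuAAAHABAAAIAAAAfkAAADAAAAAQAAAAHwAAABYAcAQwAAAAD4AAAAYB8AwAAADgAwAAAA8B4AgAAAEAAAAAAA4B4BAAAAAAAAAAAAAB4CAAAAAAAYAAAAAAwCAAAAAAAIAAAAAAwAAAAAAAAMAAAAAAQEDAAAAAAOAAAAAAAACAAAAAAAAAAAAAA4AAAAAAAAAAAAAAG4AAAAAAAAAAAAAAOIAAAAAAAAQAAcDAMAAAAAAAAAcAA4BgAAAABAAAAAMAAAAgAAAABAAAAAAAAcAAAAAABAAAAAAAAcAwAAAgAAAAAAAAAeBgAAAgAAAAAHAAAeBgAAAgAAAAAPAAAOBgAAAAAAwAAOAAAPAAAAAAAAAAAcAAAHAAAAAAAAAAA4AAADA4AAAAAAAAAwAAABgYAAAAAAAABwAAAAwYAAAAAAAAHgAAAAYIAAAAAAAAPgAAAAIIAAAAAAAAHgAAAAMAAAAAAAAAHAAAAAEAAAAAAAAAAAAAAAGAAAAAAAAAAAAAAAEAAAAAAAABAIAAAAAAAAAAAAAPAAAAAAAAAAAAAAAfAAAAAAAAAAAAAAAeAAAAAAAAAAAAAAAeAAAAAAAAAAAAAAA8AAAAAAAAAAAAAAA4AAAAAAAAAAAAAAB4AAAAAAAAAAA4AAAwAAAAAAAAAAD4AAA4AAAAAAAAAABg="/>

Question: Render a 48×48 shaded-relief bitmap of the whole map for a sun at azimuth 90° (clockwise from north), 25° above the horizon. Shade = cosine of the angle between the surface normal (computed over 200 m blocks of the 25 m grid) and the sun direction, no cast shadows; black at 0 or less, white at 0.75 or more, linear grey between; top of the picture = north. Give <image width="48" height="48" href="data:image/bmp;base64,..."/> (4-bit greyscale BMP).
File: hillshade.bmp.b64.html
<image width="48" height="48" href="data:image/bmp;base64,Qk32BAAAAAAAAHYAAAAoAAAAMAAAADAAAAABAAQAAAAAAIAEAAATCwAAEwsAABAAAAAAAAAAAAAAABEREQAiIiIAMzMzAERERABVVVUAZmZmAHd3dwCIiIgAmZmZAKqqqgC7u7sAzMzMAN3d3QDu7u4A////AEfvtgCtd92r3HZVdjerl2VDRomHZFVViyTOyTBtlZ3ttkU0rIeGVnQzNqqIqFZmiSOMy6VKt3vadkREnaVYllUhN6uYq5ZoiCNHm9ypqryFZ1REi7hViZYQFYqIrMl3iCITec3Ie+6FVnVUaql2Z6ggNWiKy7uXiAAmmZm7q/+mVGdlR4l2eIgxRWZqu7upiABZmZqpq96WdlVGdVdmqWdkRFVqu7q6iAGaiJq6rMpmiURUhzRpp1WZQ0V6uZq7mASZiIm9yqdGmUJEimVWVWipU2qEaZrMqGeId4m7mrc3qlI0e5dkNph2V7tgGKm7qZmHd5qpm5RIqXZjKJZUeahlaspQB6mHramHeamJylRYqGZZdHh3d2VZy6hAB7lTrsuHipiLx0Vol0RqyHl2VVN92pcgSqcinuyYmYittEZol1Nb64d3d3ZpqYdBSXIja4vLmHito0ZoqFRpyVeHiImYmZhiNRR0SAFph3m+klZpp2VXdnmHmZmZmZh0IDqWaAAFd4m/olZop1VVRZqZqYmpmZiFAL2FeQACRXrfklVXqFNFRoqqqZmZmZmDBKuGZ6YBNWiusjVHqYMCeYmqqZiImql1eHZFmf2TEkWdgUVoqYEEm6iaqXd4iaqZqWIErHrMckecUERImFAYesyXmYd4l3irp1ZDehJ87XdVdjJHmCBaaK7ZiIh4mGardWmEaURXumRVimNYlwCNmWnduZmIdliXVZuWaHd1WIZVipVYlgC+uoZ8ypmZdohUWbqGZ4mXVGl0N5ZZkwXqV62UaZurqHZkarqHZVeZh3ZoUkVIgQz3BI37QVq86lZTaruHU0V5qoU1mVQAQ1/5AVvu1AOd/HRDasuFQ2ZmialBSbkwAr/7URXP/CA67qIUi8lDIndlV6txKLqCAI7qdCSb37EEv8IErLUzRnh2RZtxJ7qHQlu5dka8rMQBbuMFrIMjaIiGVGuSA4qHVqmJmFWv25MRS+Y2qlM0Zph2ZFnHEVmoMCmquWfP7aUhJ+tVhzRDaJh2VUjJQ1m5UAJXmHzsvclkIq11M2UzeYh0REm4d4mpdiACWL3amHmVaJciRHdmZ6mVNGu3iZmIiXICaKqoMUrYJYdURGmXQ6mnNHy3eZd5qYZXmZiGICnsU1VWVGqlNJmpVGvJeZd5lUaYeJmoMCvpJXd1RGqVNYmaqHaJmHiYUiaHaKzaYBvXI1eYVGmWRYiYiYZpqGiZUjZ4mrvLlRbJMUaJZXqWMomYd5qFaHiXMleKu6qrmFOLUUaJiIdlVZmYd5u4d3dQBXmru6maqHU5k0eJlUVlaJmHeKupiIgwA5uruqmal3dFqXd4ZFVEaJiHeaqZiIdjAFq7qZqqmHdDZ4d5qnVUWIiIiaqZhkaYMTeamZqpmYhjaJhkWbqFV4iImpmYcheZdVeJmamImpiHeIiFNWeJmIiHmpmIQEmYh3dnmpeHiqiIZnmqiHYzVoh3mpmHInqZh3dmiYd3eZdndmi7qqp0Ind4qpmWE4mal3dlaIeId3ZpymVpzcpjIg=="/>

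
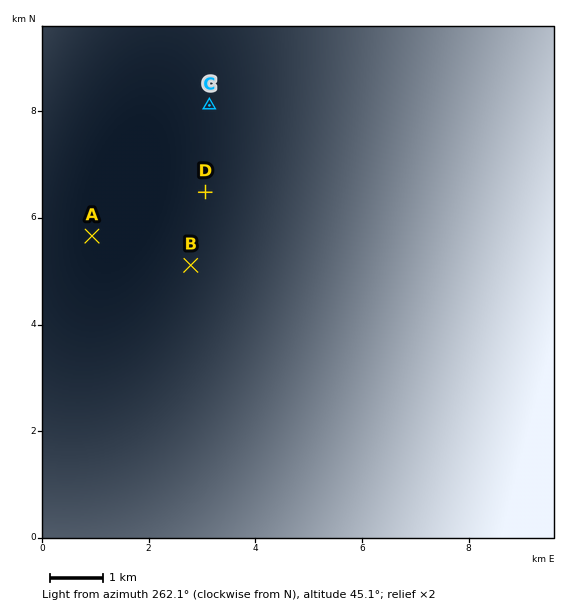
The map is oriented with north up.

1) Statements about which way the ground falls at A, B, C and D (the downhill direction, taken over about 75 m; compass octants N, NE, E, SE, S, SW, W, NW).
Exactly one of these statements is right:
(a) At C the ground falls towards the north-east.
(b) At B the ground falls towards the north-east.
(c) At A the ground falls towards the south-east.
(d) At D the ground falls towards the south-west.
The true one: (c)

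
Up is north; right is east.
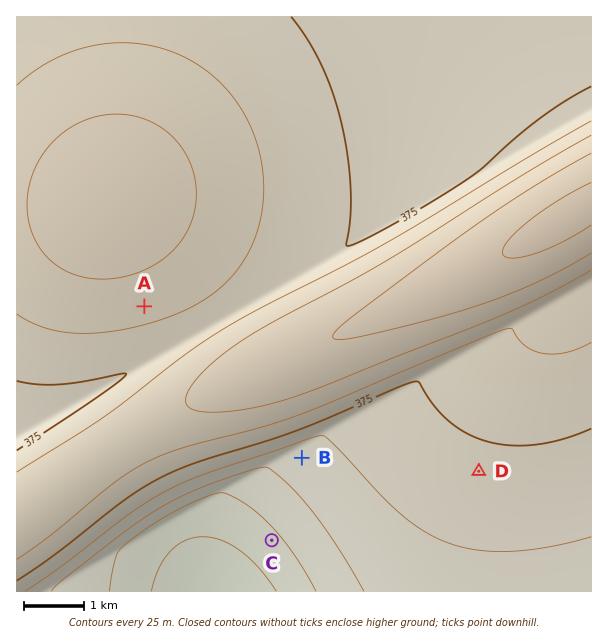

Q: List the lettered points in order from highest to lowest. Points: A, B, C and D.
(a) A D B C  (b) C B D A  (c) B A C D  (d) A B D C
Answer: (a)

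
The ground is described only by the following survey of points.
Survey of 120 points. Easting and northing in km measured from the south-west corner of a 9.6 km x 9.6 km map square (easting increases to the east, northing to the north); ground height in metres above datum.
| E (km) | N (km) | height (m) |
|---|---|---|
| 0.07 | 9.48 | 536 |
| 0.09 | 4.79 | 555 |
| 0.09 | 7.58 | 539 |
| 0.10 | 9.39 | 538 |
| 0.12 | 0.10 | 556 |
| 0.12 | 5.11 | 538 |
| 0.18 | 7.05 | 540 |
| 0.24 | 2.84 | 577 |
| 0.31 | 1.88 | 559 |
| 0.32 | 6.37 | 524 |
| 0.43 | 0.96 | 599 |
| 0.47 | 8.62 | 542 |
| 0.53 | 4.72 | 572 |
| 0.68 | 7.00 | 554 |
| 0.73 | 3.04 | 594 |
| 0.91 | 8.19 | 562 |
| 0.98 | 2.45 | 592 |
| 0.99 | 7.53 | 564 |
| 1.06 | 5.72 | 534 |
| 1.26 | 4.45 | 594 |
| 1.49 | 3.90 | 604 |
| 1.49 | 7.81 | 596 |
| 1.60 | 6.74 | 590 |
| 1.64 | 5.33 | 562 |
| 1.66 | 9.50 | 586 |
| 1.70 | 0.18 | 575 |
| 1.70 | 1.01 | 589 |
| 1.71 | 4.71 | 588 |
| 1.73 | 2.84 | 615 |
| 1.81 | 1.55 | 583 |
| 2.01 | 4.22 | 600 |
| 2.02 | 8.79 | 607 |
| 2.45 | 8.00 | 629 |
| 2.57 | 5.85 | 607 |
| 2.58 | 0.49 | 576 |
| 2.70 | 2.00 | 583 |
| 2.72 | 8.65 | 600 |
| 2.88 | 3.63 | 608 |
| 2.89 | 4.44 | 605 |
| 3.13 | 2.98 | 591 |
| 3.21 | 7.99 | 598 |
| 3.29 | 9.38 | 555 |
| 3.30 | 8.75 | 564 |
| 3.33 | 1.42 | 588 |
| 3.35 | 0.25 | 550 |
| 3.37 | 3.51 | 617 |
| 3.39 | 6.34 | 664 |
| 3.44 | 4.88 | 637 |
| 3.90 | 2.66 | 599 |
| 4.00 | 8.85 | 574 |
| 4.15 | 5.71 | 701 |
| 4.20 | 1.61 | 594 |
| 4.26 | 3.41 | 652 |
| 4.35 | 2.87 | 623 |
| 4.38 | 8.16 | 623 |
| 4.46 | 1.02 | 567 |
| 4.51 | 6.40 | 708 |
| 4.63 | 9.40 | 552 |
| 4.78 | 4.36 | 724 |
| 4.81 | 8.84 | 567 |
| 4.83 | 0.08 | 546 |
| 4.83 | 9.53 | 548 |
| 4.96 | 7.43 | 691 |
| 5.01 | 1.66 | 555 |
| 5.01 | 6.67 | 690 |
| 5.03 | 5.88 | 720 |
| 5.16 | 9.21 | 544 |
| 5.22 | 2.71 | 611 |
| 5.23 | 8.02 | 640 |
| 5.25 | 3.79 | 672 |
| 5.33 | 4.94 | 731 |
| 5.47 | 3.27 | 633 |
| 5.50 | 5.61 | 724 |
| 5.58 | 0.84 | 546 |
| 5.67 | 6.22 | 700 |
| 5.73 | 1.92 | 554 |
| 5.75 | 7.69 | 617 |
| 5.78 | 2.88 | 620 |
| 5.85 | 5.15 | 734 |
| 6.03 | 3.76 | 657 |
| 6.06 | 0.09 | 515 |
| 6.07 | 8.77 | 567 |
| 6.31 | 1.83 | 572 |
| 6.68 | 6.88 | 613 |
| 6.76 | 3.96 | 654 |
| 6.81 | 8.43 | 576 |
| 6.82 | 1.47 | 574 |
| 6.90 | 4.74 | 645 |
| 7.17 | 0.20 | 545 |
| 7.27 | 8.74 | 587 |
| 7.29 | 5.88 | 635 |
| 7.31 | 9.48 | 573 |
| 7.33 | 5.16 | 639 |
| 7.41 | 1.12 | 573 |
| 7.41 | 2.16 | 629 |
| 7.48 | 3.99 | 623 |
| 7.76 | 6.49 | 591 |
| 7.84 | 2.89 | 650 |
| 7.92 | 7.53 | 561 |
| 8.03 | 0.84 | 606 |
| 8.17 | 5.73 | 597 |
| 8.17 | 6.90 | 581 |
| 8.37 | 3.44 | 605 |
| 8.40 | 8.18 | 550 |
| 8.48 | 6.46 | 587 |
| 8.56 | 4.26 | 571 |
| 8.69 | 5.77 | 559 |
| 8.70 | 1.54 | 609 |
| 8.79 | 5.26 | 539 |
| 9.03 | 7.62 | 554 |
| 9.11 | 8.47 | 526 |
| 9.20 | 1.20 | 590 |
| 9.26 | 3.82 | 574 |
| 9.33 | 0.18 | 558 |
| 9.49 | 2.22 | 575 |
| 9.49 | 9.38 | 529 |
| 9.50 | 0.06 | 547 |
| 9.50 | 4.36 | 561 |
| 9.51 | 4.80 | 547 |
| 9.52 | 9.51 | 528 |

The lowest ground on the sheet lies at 505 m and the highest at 735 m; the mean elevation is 600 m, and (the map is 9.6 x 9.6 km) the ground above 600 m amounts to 36.7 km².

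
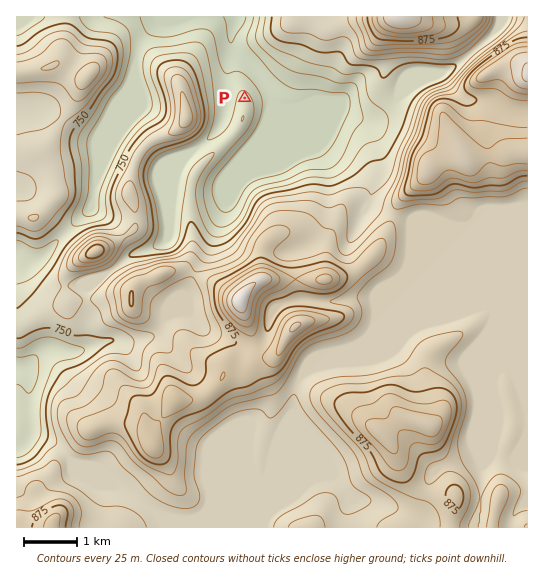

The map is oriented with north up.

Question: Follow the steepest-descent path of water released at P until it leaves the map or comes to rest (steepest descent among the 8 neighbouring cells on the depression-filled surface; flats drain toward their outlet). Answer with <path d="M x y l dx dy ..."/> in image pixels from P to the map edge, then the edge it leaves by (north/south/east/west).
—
<path d="M245 98l0-1 16-16 0-4-10-11 0-1-20-19 0-13 4-10 0-6"/>
exit: north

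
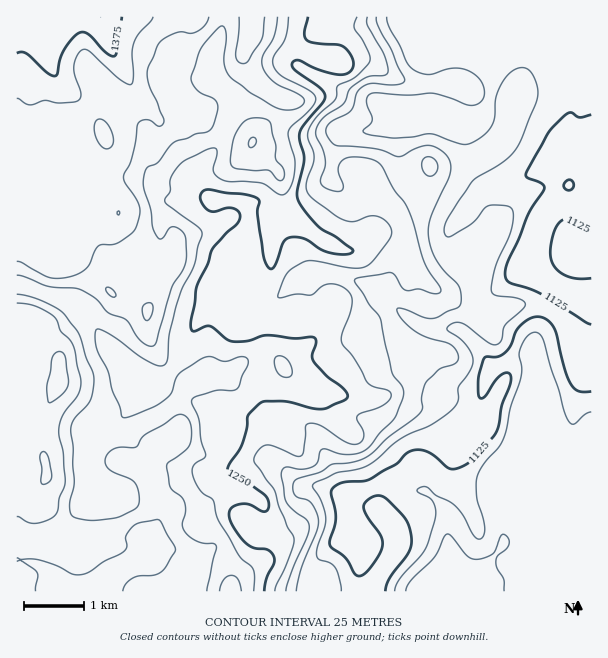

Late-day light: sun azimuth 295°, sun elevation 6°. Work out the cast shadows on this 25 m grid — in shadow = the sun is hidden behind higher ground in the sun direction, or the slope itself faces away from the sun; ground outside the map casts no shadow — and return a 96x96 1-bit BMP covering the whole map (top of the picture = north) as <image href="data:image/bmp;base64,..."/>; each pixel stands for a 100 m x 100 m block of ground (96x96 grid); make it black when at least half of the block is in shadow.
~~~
<image width="96" height="96" href="data:image/bmp;base64,Qk2+BAAAAAAAAD4AAAAoAAAAYAAAAGAAAAABAAEAAAAAAIAEAAATCwAAEwsAAAIAAAAAAAAA////AAAAAAAAAAAB4P/gB/gAAAAAAAAB4P/gB/wAAAAAAAAB4P/gA/4AAAAAAAAAwB/gAf4AAAAAAAAAwA/wAf4AAAAAAAAAAA/+AP8AAAAAAAAAAAf/AH8AAAAAAAAAAAP/AB8AAAAAAAAAAAH/AA8BAAAAAAAAAAD+AAcBAAAAAAAAAAB+AAcAAAAAAAAAAAB+AAYAAAABAAAAIAA8AAIAAAADwAAAIBw8AAAAAAAB4AAAAD44AAAAAAAB8AAAAD4AAAAAAAAB8AAAAB4AAAAAAAAB8AAAAA8PAAAAAAAB8AAAAA//gAAAAAAB8AAAAAH/DgAGAAAB8AAAAAD8/+APAAAB8AAAAABx/+APgAAB8AAADAAA/+APwAAB4AAABgAAf+AP4AAAwAAPgAAAf/AD8AABwAAPgAAAP/AB8AAD4AAPgAAAH/AA+AAD4AAHgAAAB+AA+AAD8AAHAAAAAcAA+AAB8AAAAAAAAAAA+AAB+AAAAAAAAcAAeAAA+AAAAAAAA+AAfAAA/AAAAAAAAcAAfAAAfAAAAAAAAIAAPAAAeAAAAAAAAAAAPAAAIAAAAAAAAAAePAAAYAAAAAAAAAA+HAAAeAAAAAAAAAAeAAAAfAAAAAAAAAAeAAAAeABAAAAAAAAIfAAAeADgAAAAAAAAfAAAMADwAAAAAAAAfAAAAAH4AAAAAAAAfAAAAAH4AAAAAAAAPgAAAAH8AAAAAAAAPgAAAAH8AAAAAAAAHgAAAAH8AAAAAAAADAAAAAD8AAAAAAAAAAAAAAD+AAAAAAAAAAAAAAB/AAAAAAAAAAAAAAA/gAAAAAAAAAAAAAA/wBwAAAABgAAAAAAfwB4AAAAD4AAAAAAfwA4AAAAD8AAAAAAfwAAAEAAB8AAAAAAPgAAAGAAB+AAAAAAPgAAAGAAB+AAAAAAPAAAAAAwA/AAAAAAEAAAAAAwAfAAAAAAAAAAAAB4AfAAAAAAAAAAAAA4APAAAAAYAAAAAAA4APAAAAA8AAAAAAAYAHAAAAA4AAAAAAAYAAAAAAAYAAAAAAAMAAAAAAAAAAAP4AAMAAAAAAAAAAAf4AAMAAAAAAAAAAAf8AAOAAAAAAAAAAAf4AAGAAAAAAAAAAAf4AAGAAAAAAAAAAAf4AAGAAAAAABgAAAP4AAAAAAAAABgAAAP4AAAAAAAAABAAAAP8AAAAAAAAAAAAAAP/gAAAAAAAAAAAAAP/+AAAAAAAAAAAAAP/+AAAAAAAAAAAAAf/+AAAAAAAAAAAAAP/8AAAAAAAAAAAAAH/8AAAAAAAAAAAAAH/8AAAAAAAAAAAAAD/+AAAAAAAAAAAAAB//wAAAAAAAAAAAAAD/wAAAAAAAAAAAAAD/gAAAAAAAAAAAAAB+AAAAAAAAAAAAAAB8AAAAAAAAAAAAH4B48AAAAAAgAAAAP4AA8AAAAAAwAAAAf4AB4AAAAAA4AACAf4AAwAAAAAA4AADAP4AAAAAAAAAQAABgP8ADwAAAAAAAAABwH8ADwAAAAAAAAABwD4AfgAAAAAAAAAAwDwA/AAAAAA="/>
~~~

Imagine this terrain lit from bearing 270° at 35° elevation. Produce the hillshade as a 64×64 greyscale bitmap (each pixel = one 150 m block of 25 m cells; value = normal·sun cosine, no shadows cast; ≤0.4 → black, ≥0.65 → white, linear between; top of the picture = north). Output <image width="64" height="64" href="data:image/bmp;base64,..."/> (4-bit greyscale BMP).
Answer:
<image width="64" height="64" href="data:image/bmp;base64,Qk12CAAAAAAAAHYAAAAoAAAAQAAAAEAAAAABAAQAAAAAAAAIAAATCwAAEwsAABAAAAAAAAAAAAAAABEREQAiIiIAMzMzAERERABVVVUAZmZmAHd3dwCIiIgAmZmZAKqqqgC7u7sAzMzMAN3d3QDu7u4A////ALvLqrzKiZqqq7pkartjMzWLuHm7czaJqqq7zdy7uqmqu8uqq8uZmqqqunVpunRDJIunaLyVNXiaqrzN3Lu6maq7u6qrzLqqqZmqhWmqdmMTepdovLhUV4q7u83Lu7qZqrqqqqvMu7y5iaqGeIiIdSFIh3m8y3VWeby6vMu8u6mqqqqqq7u7zLmJmYiHZ5mHQRR4mqvcl1VYvdqKzMzLqqqZqru7y7vMuYh4moVXqphjAVmqq8yoZVjO2ni8zMu6qqqqu7vLq8yph3iqdFiqmHYgJ6q7y6h2WM7KeLy7u6qqu5maqru7zLmHeJlleqqXd1EWqrzKmYdozcl5zLq7qqrcqGaJq7zcy4d4iGaKunZnYyabzLqZl2jMuXncqqqqqt24VGmrvN7smHeId5u5Q1hjN6vLqZmYisyoecy6qrqq3bhUWKqr3+uIh4mJmqcyR3RYq7upiZmsyoiJu7u7uqrduWRIq7ze2YiHeaqphkM2dniqqpmZq8y5d4qqu7u7qt3KY0e8zM25iHZ5qph3ZWd3eJqpmaqrzKh2iqqqu8uqzcpTSM3cu6mId4mIiIh3moZnmYiJqpvMqXZ5qqqrzLrNyVNIztypmql3mYd3iJrKdnmYZmiZq8y6dWiqqqvMus3JU0jO26q7uYd4mGZ5rLlnq7ljRomrzMqGVoqqq8y6zLhUWLzLvMy6dViqh3m8qHi9ymM0aKvMyodlaaqrzKrMuFRoq7vM3ctzN6uXiruYis3JdVVXmqu6mXRIqqvcqcy4VGiaq7zN3IQ3q6mJqpmrzKiIdmZ4iaq6hDeqvNypzMhVaJmau7zclVeqqpmaq7u5iJmHd4iHiaulNqq87Km8ynZniImru8yXeKu6maq8uqmZmYdniYh3m7c1mr3sqbvLllZniaq7u6mJq6mau7u6qZmZllV5mHZ6uUSKvf26u8ynVVaJqqu8y6mqmJvLu6mZiJmXVniYh3nLY2rO/su7zbdUVoqqqrzcupmHm8ypmIiImYd3iZiHZ7yEWc/+y7vNt0VWiqqrq8y6qZib25iIiJmYh4mZmZdFnKZZ3/7Lu822NFeaq8uZvMqqqZvKh4iJmYiIiZqql0SKl3rf/bqrzLczWKvNymasyqq6q7qIiImZiIiZqqqGR6lme+/9uqq7p0NpvN7IVpvKmau7qpqYeJmYiZqpmXV7yVR67+yqqqqXVXq87rZFirqZq8uqq7mHiZmZmIiIeL24VGrf7KmqqXVnm83upUV5qoiry6mru5h4iZh3iZib3Khlad7amaqXVWm93N6mNGiqiJvLqqq8uXeIh3m7mJq6qod5vKmZqXZnm9/bzKY0Z5mZmru7qrzKh3d4rMuZmIm7qIiZmJmYeJq879qruFNXiamaq6u6rMqGVovcu6l3iaqpiIiZqqq7u73dqZq6dEaJqZq7mKu8ynVXvdurqGeIiJmYmaqqzNy6q8uYmrumRGiqms2Wiru5h4q8y6qHeahleZqru7rd3KmZmZmqu7hDV5ma3aZoqru6mZq7qGabuVRpq7zLqt3LqZiIiaq8ylNGiavdp3ibzLqHebuWV6zKY1irzcqqzMupmHiZqqzKY0aJq92ombzLqod4qoVYvMuER6vNuqq7u6qZiZiJqst1Vnib7amazLqamHiZZFi8zKZFi8y6qru6qqqrqHiJu4ZneIvtqau7qZq6h4dUWLzMuER6zLqqqqqqq7y5dmi6d4iIit26qqmImruHd2VYq83JZGm8yqqqqqq7vLp1V5l4iaqJzbupiIibu5iIdmeavMqFaLy6qqqqq7u7unVGiIiZuprMy5d3iKu6mJmHZ4m8updnq7qqqqq7u7u5dEaIiJmqq8zbdWeJq7qZmZh2iau6qYiauqqqqru7u6hlZ4iImru7vdpDV5q8upmqmXZ4mZqqqZq6qqqqqru6l2Z4iIm8y6q92SA3m8y6maqqhmiJmZqqqrqqqqqqq7qXd4h3ic7su7vIMCWczKmIq8uGaJmZiZmruqmqqqqruph2iXeJvv7bqZhCJHvLqYis3IVoqqmIiJu6maqqqqu7qGaZeJib7+yYh1MzarqZiK3bhnmrqph3mqqZqqqqq8uYZ5mImYnP/ZdmQzNYqpmZvMuHiru6mHeJqqqqqqq725d3moiZmK79p2VCI1eZqqqru5mqu7uph3iqqqqqqrzbiIirmJqoi+2odlIBV5mqqqqqqqqrvLmIiKqquqqqu8qImqqYmqh63LqZdAA3iJmqqqqqqqq8upiImqq6qqqqqZq6mYmqqHi8u7uWICVmeaqqqqqqqry6mYiau7uquqmZq8qImqqZiby7u6hCIzNZqqqqq7uqvLqZmYm7y7u6h4q8yWeaqImbzLu6h1REM1irqqq7u6msy6mZmbvMu6hnm82nZ5qYmrzMuodmZ4hkWKqYiru6mKzLqZmau8zLlmis3IVnmpiazcuXVXiau4VYl1aKu7mZq8upmau7zMuGab7aZWial4rf2mRGiszLdWdkNYq7uqqry6mZq7u8yoZ53shmeJunet/pVEabzLl2ZkM2mru6qqu7qqq7u7zLhnrupmd4mqh5z/tkRomqqodlQ0eqqqqqq7uqqru7u7uoe+yGeIiaqXe//YREZ5qql2Q0aaqqqqqqqqu7u7u7u7mL23Z4iImqhp79hURXiaqXUzWKqqqqqqqru7u7u6u7y5vKdniZiauGjf2WRFeJqoZDNpqqqqqqqqu7u6u7"/>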